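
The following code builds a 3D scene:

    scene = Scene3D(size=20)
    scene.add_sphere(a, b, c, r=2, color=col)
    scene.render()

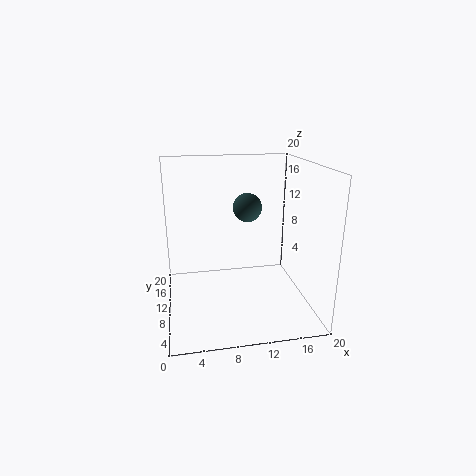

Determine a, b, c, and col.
a = 11.5, b = 11, c = 14, col = 'darkslategray'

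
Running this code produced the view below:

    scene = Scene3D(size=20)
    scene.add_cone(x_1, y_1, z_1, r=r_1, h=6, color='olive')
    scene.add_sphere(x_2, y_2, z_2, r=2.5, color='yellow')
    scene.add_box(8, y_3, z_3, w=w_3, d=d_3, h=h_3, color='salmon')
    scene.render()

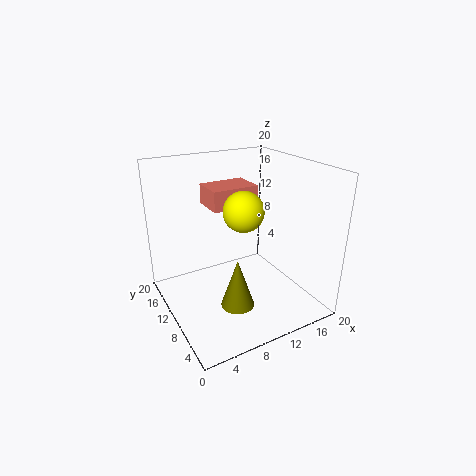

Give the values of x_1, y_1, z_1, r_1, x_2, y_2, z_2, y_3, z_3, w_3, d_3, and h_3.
x_1 = 6, y_1 = 3, z_1 = 5, r_1 = 2, x_2 = 8.5, y_2 = 6, z_2 = 15.5, y_3 = 13, z_3 = 13, w_3 = 7, d_3 = 5, h_3 = 3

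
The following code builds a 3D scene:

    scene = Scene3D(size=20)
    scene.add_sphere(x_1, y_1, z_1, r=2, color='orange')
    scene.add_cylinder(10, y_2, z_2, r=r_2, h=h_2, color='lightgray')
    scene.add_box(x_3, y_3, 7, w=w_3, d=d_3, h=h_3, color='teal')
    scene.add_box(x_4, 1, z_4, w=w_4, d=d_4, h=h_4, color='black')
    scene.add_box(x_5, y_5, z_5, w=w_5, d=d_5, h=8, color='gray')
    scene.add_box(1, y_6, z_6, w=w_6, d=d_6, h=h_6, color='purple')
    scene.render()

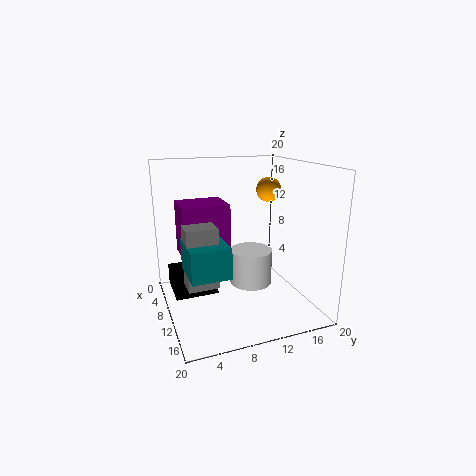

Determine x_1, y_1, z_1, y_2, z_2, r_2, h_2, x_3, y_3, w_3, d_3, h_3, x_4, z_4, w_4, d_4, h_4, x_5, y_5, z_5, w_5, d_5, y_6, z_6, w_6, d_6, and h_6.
x_1 = 3; y_1 = 18; z_1 = 15; y_2 = 12; z_2 = 3; r_2 = 3; h_2 = 5; x_3 = 10; y_3 = 2; w_3 = 6; d_3 = 5; h_3 = 4; x_4 = 4; z_4 = 2; w_4 = 6; d_4 = 6; h_4 = 3; x_5 = 11; y_5 = 2; z_5 = 5; w_5 = 3; d_5 = 4; y_6 = 3; z_6 = 6; w_6 = 6; d_6 = 7; h_6 = 8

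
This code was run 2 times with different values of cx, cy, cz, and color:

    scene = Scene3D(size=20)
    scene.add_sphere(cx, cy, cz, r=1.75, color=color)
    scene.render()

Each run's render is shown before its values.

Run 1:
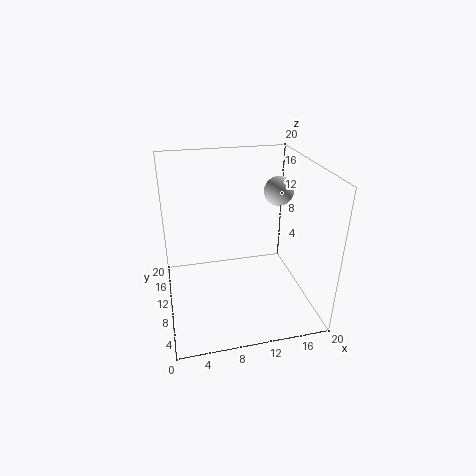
cx = 14
cy = 6
cz = 18
color = 'lightgray'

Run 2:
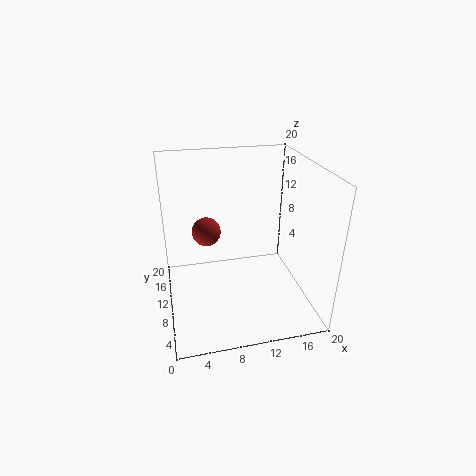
cx = 5.25
cy = 6.75
cz = 13.25
color = 'brown'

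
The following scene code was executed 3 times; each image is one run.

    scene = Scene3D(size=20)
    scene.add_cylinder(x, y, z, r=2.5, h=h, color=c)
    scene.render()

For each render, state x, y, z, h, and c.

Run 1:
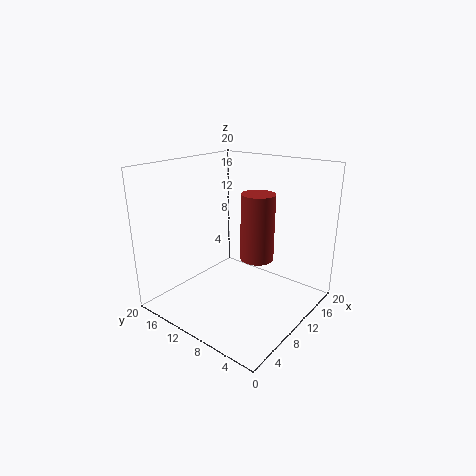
x = 14; y = 9.5; z = 5.5; h = 10; c = 'brown'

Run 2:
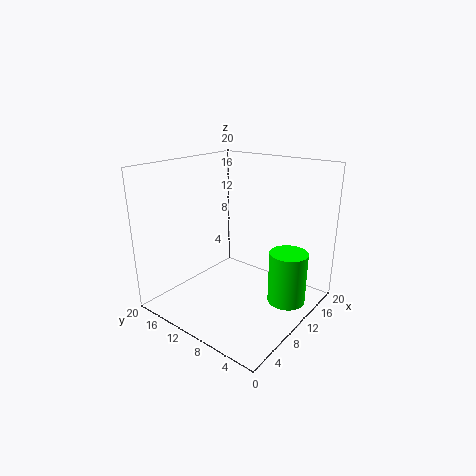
x = 11; y = 2.5; z = 2.5; h = 7; c = 'lime'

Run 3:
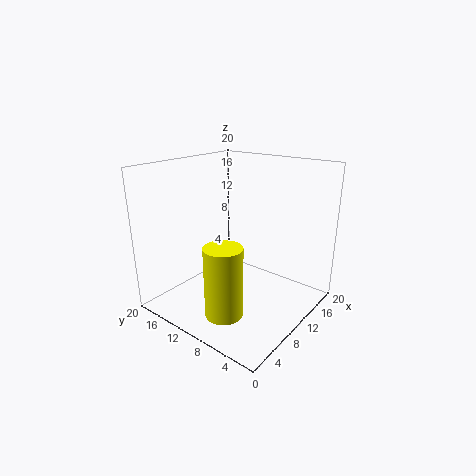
x = 4.5; y = 8; z = 1.5; h = 9.5; c = 'yellow'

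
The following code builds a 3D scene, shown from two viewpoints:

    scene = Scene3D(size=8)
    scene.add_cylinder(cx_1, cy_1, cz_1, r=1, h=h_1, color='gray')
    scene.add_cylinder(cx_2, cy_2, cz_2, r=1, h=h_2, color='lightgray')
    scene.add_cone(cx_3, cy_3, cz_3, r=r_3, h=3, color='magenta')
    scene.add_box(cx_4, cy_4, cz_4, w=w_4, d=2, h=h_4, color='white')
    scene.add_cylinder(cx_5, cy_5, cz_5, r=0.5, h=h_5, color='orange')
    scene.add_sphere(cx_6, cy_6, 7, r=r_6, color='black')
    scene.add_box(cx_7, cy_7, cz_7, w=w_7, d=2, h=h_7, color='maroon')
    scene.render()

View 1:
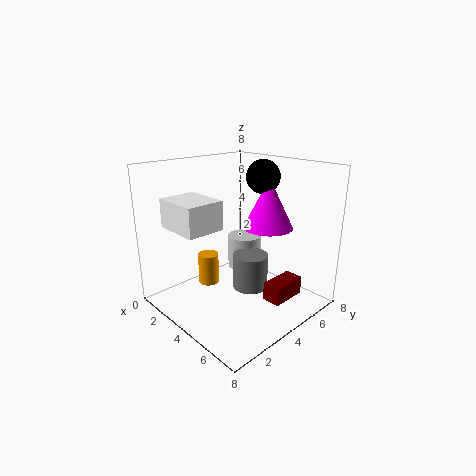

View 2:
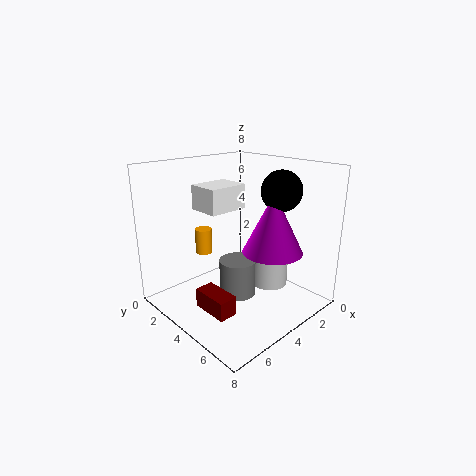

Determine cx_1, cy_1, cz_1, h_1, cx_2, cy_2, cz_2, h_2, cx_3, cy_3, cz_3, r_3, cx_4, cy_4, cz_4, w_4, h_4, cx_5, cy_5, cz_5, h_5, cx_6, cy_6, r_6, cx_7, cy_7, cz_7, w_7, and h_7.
cx_1 = 4.5; cy_1 = 4.5; cz_1 = 1; h_1 = 2; cx_2 = 3; cy_2 = 5.5; cz_2 = 1.5; h_2 = 2; cx_3 = 4; cy_3 = 6.5; cz_3 = 4; r_3 = 1.5; cx_4 = 2; cy_4 = 0.5; cz_4 = 5; w_4 = 2.5; h_4 = 1.5; cx_5 = 4.5; cy_5 = 1.5; cz_5 = 2.5; h_5 = 1.5; cx_6 = 3.5; cy_6 = 6.5; r_6 = 1; cx_7 = 6; cy_7 = 4; cz_7 = 1; w_7 = 1; h_7 = 1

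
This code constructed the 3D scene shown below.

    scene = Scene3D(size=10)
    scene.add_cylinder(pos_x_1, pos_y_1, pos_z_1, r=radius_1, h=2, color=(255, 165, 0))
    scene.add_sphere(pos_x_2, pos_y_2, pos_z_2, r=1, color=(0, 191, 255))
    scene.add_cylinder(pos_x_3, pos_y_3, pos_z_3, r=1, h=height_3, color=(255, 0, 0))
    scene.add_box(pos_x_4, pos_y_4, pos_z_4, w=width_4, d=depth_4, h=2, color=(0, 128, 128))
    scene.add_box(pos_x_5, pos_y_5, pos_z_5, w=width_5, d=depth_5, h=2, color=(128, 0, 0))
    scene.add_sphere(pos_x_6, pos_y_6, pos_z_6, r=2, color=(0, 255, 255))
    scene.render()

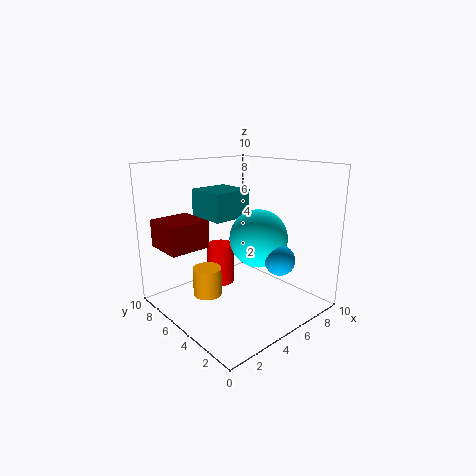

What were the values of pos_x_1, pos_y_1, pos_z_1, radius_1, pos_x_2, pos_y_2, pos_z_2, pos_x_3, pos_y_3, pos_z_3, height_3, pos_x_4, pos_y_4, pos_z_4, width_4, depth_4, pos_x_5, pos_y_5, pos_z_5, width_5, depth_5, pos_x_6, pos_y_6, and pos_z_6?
pos_x_1 = 3
pos_y_1 = 6
pos_z_1 = 1
radius_1 = 1
pos_x_2 = 6
pos_y_2 = 2
pos_z_2 = 4
pos_x_3 = 5
pos_y_3 = 7
pos_z_3 = 1
height_3 = 3
pos_x_4 = 4
pos_y_4 = 6
pos_z_4 = 6
width_4 = 3
depth_4 = 3
pos_x_5 = 1
pos_y_5 = 7
pos_z_5 = 4
width_5 = 3
depth_5 = 3
pos_x_6 = 6
pos_y_6 = 4
pos_z_6 = 5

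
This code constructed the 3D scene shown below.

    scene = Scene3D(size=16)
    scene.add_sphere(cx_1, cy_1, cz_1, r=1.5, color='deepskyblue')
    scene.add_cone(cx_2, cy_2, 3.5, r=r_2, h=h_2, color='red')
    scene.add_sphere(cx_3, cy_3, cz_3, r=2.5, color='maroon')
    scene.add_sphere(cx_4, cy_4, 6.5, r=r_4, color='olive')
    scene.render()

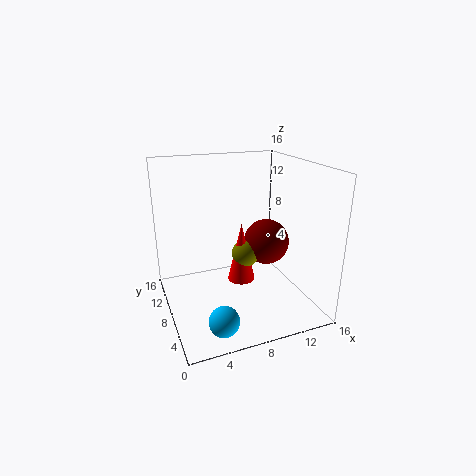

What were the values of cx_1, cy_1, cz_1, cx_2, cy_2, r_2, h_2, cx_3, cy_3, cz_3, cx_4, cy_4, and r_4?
cx_1 = 4
cy_1 = 1.5
cz_1 = 2.5
cx_2 = 8
cy_2 = 7
r_2 = 1.5
h_2 = 6.5
cx_3 = 11
cy_3 = 7
cz_3 = 7.5
cx_4 = 8.5
cy_4 = 7
r_4 = 1.5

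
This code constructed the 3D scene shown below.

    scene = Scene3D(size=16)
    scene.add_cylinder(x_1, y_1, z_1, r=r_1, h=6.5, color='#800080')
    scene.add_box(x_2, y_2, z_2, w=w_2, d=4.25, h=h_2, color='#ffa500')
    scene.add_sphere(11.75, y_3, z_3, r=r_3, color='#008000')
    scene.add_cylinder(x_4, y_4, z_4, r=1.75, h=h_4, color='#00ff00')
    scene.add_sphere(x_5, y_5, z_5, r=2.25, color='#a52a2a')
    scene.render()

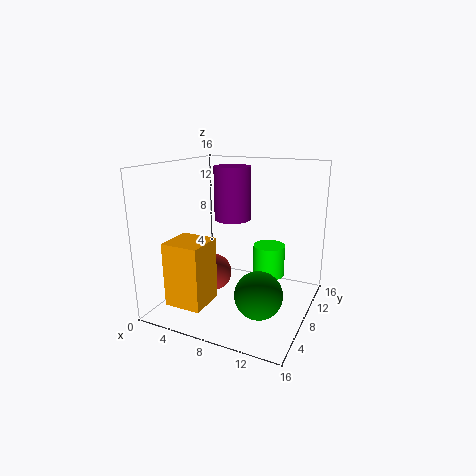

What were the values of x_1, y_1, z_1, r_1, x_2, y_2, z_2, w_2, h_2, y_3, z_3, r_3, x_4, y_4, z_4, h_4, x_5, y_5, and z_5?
x_1 = 5.25
y_1 = 12.25
z_1 = 8.75
r_1 = 2.25
x_2 = 1.5
y_2 = 2.75
z_2 = 0.75
w_2 = 4.25
h_2 = 7.25
y_3 = 5
z_3 = 3.25
r_3 = 2.5
x_4 = 11.25
y_4 = 9.25
z_4 = 3.75
h_4 = 3.5
x_5 = 4
y_5 = 9.25
z_5 = 2.5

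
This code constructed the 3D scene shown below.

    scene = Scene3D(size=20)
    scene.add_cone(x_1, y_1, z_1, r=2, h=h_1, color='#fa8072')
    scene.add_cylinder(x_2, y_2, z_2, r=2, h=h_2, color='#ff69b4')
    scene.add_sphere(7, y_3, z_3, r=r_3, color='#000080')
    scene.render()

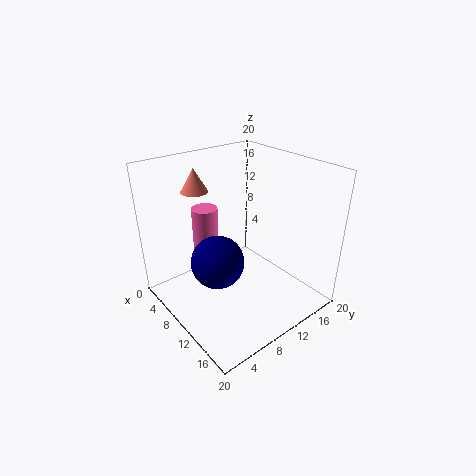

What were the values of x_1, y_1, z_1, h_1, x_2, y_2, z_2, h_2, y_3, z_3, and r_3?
x_1 = 2.5, y_1 = 8, z_1 = 15, h_1 = 3.5, x_2 = 2.5, y_2 = 9.5, z_2 = 5, h_2 = 7, y_3 = 8.5, z_3 = 5, r_3 = 4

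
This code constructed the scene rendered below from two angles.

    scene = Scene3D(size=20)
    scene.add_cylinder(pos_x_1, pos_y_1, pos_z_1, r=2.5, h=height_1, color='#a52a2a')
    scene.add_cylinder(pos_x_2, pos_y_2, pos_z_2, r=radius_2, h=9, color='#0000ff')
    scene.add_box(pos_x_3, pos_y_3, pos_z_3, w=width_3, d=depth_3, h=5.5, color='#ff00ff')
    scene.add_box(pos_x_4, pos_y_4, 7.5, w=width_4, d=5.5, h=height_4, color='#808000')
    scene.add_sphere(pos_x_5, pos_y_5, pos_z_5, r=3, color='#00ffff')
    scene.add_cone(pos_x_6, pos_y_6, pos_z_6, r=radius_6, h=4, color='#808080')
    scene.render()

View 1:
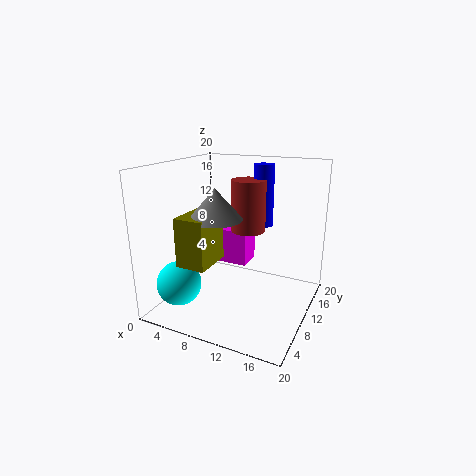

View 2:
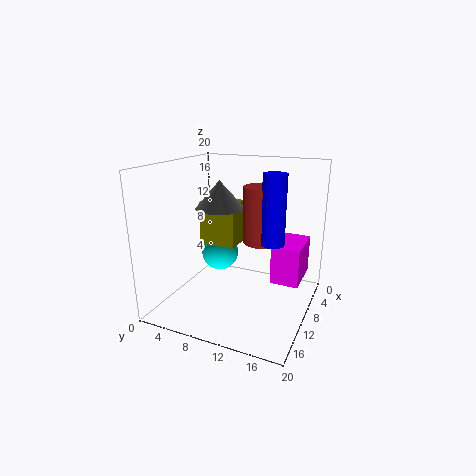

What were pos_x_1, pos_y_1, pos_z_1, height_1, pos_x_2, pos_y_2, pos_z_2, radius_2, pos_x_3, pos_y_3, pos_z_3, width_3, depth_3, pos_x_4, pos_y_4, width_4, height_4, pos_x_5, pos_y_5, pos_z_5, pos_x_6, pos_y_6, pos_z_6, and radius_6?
pos_x_1 = 10; pos_y_1 = 13.5; pos_z_1 = 10; height_1 = 7.5; pos_x_2 = 11.5; pos_y_2 = 15.5; pos_z_2 = 10.5; radius_2 = 1.5; pos_x_3 = 2.5; pos_y_3 = 14.5; pos_z_3 = 3.5; width_3 = 6.5; depth_3 = 4; pos_x_4 = 4.5; pos_y_4 = 3; width_4 = 4; height_4 = 6.5; pos_x_5 = 4; pos_y_5 = 4; pos_z_5 = 4.5; pos_x_6 = 8.5; pos_y_6 = 6.5; pos_z_6 = 13.5; radius_6 = 3.5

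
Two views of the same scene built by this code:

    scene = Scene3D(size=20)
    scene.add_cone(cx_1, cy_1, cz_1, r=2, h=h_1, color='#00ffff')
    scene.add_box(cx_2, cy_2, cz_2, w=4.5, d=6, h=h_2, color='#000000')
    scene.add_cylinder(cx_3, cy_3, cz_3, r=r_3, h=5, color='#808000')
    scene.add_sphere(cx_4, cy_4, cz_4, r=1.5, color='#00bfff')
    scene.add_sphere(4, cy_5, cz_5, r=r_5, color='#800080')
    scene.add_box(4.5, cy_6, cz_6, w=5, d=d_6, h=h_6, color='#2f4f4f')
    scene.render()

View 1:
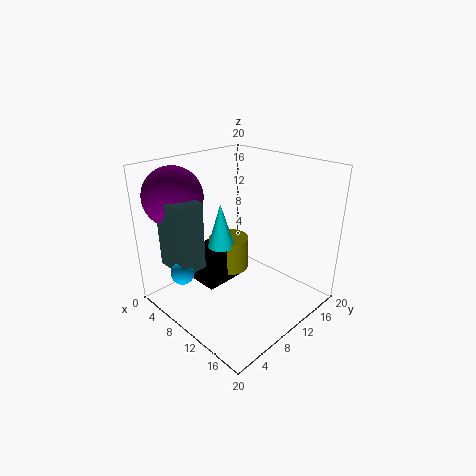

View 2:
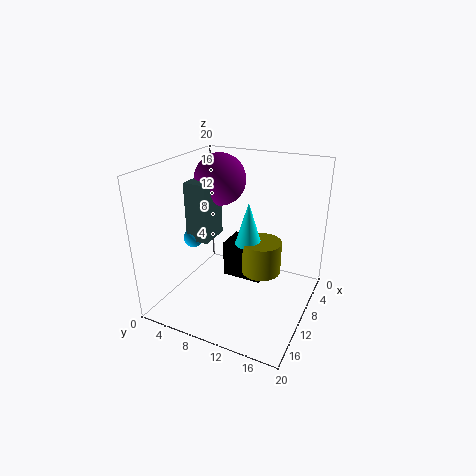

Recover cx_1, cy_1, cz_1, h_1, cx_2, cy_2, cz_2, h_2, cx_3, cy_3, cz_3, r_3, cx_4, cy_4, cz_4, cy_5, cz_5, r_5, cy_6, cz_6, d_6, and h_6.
cx_1 = 6.5, cy_1 = 10, cz_1 = 7.5, h_1 = 6.5, cx_2 = 3.5, cy_2 = 6.5, cz_2 = 2, h_2 = 5.5, cx_3 = 6, cy_3 = 12, cz_3 = 3, r_3 = 3, cx_4 = 8.5, cy_4 = 1.5, cz_4 = 7.5, cy_5 = 4, cz_5 = 16, r_5 = 4, cy_6 = 1, cz_6 = 7.5, d_6 = 3.5, h_6 = 9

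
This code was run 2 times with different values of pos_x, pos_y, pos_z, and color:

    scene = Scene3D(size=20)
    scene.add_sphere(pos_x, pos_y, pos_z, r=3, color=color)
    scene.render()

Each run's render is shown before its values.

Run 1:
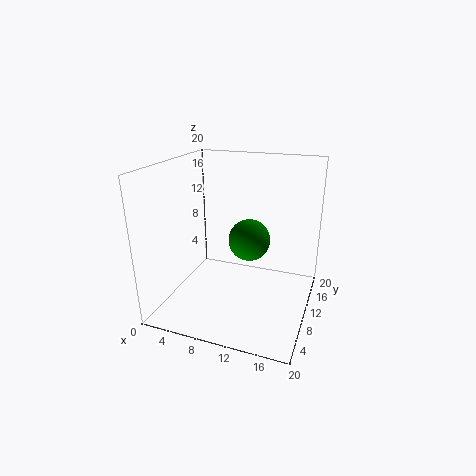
pos_x = 11; pos_y = 12; pos_z = 9; color = 'green'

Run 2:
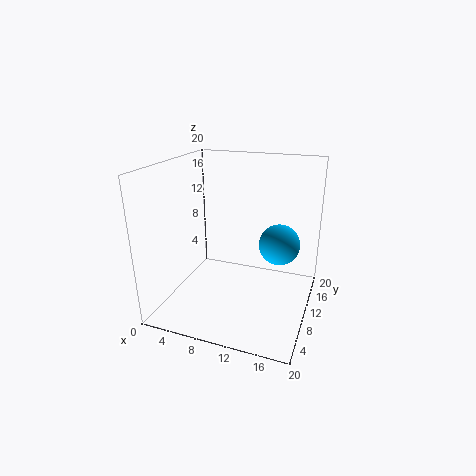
pos_x = 15; pos_y = 14; pos_z = 8; color = 'deepskyblue'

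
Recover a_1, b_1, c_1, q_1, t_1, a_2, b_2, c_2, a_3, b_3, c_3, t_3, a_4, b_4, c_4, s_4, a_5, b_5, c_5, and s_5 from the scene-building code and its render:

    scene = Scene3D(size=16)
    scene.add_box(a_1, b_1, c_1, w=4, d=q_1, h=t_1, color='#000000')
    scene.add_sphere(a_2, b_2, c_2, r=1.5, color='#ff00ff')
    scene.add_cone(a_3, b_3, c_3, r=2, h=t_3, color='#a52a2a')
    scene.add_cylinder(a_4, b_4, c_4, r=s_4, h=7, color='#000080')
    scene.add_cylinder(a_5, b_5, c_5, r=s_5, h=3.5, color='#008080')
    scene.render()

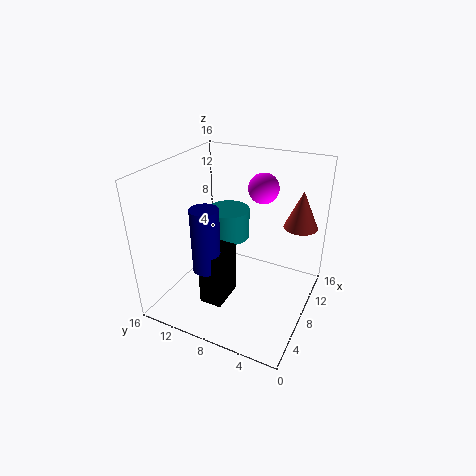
a_1 = 3.5; b_1 = 8; c_1 = 1.5; q_1 = 2.5; t_1 = 6; a_2 = 7.5; b_2 = 5; c_2 = 14.5; a_3 = 13.5; b_3 = 2.5; c_3 = 8; t_3 = 4.5; a_4 = 4.5; b_4 = 10; c_4 = 5.5; s_4 = 1.5; a_5 = 10.5; b_5 = 10.5; c_5 = 6.5; s_5 = 2.5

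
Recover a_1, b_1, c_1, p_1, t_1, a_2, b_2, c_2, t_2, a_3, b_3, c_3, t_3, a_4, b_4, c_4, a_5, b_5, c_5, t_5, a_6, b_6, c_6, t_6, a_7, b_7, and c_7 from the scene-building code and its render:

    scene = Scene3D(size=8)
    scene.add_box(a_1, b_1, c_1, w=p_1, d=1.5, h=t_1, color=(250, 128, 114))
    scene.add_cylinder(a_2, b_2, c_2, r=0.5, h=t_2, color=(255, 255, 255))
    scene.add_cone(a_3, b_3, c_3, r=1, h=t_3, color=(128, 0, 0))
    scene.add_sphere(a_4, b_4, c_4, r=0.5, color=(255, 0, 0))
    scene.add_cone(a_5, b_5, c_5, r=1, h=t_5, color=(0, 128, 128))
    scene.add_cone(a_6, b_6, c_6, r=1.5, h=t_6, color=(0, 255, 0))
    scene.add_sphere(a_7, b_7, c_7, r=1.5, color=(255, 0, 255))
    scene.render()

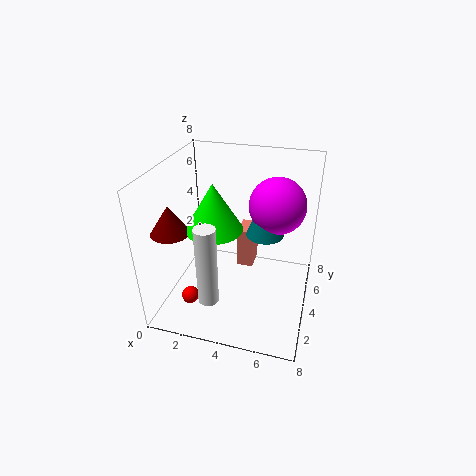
a_1 = 3.5; b_1 = 5.5; c_1 = 1; p_1 = 1; t_1 = 2.5; a_2 = 3.5; b_2 = 0.5; c_2 = 2.5; t_2 = 4; a_3 = 1; b_3 = 2; c_3 = 5; t_3 = 1.5; a_4 = 1.5; b_4 = 2.5; c_4 = 0.5; a_5 = 5.5; b_5 = 4; c_5 = 4.5; t_5 = 2.5; a_6 = 3; b_6 = 3; c_6 = 5; t_6 = 2.5; a_7 = 6; b_7 = 4.5; c_7 = 6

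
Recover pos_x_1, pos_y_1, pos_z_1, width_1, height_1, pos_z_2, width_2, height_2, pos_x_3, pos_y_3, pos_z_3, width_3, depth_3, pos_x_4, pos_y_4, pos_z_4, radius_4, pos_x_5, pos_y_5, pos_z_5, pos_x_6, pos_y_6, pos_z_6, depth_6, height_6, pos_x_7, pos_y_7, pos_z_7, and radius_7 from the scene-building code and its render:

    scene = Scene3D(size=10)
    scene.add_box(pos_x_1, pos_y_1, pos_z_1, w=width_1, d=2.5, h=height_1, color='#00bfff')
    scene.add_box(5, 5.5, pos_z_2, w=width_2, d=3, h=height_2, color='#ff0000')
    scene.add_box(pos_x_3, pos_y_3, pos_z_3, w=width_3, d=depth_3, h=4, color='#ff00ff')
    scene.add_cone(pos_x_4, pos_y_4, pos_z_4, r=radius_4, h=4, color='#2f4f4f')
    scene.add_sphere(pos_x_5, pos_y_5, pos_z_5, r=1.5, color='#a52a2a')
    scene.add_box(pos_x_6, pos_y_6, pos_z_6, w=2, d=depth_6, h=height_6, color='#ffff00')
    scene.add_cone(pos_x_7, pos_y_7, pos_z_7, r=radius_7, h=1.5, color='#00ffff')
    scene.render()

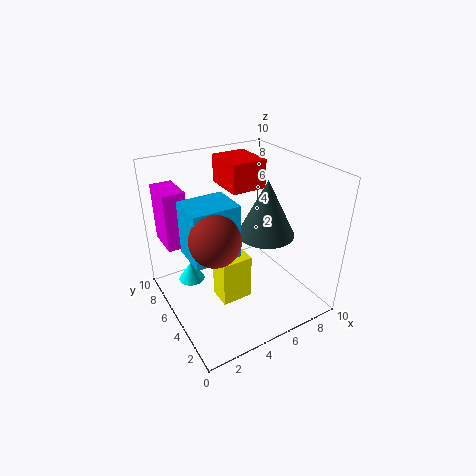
pos_x_1 = 1; pos_y_1 = 3; pos_z_1 = 5; width_1 = 3; height_1 = 3.5; pos_z_2 = 8; width_2 = 2.5; height_2 = 2; pos_x_3 = 0.5; pos_y_3 = 6.5; pos_z_3 = 4.5; width_3 = 1.5; depth_3 = 2.5; pos_x_4 = 7; pos_y_4 = 4.5; pos_z_4 = 5; radius_4 = 2; pos_x_5 = 2; pos_y_5 = 2.5; pos_z_5 = 7; pos_x_6 = 2.5; pos_y_6 = 2.5; pos_z_6 = 2; depth_6 = 1.5; height_6 = 3; pos_x_7 = 2.5; pos_y_7 = 8; pos_z_7 = 0.5; radius_7 = 1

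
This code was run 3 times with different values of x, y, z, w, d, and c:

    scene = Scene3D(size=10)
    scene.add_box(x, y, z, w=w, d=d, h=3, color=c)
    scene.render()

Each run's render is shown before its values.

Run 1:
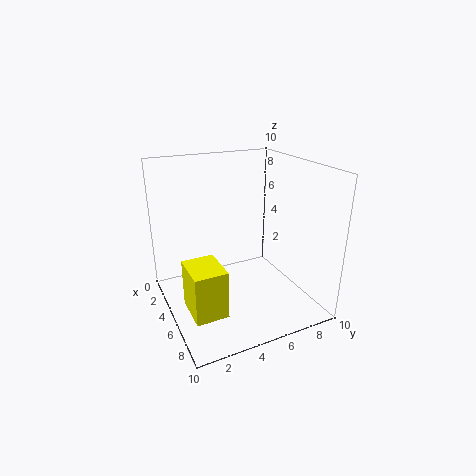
x = 6.5, y = 0.5, z = 2, w = 2.5, d = 2, c = 'yellow'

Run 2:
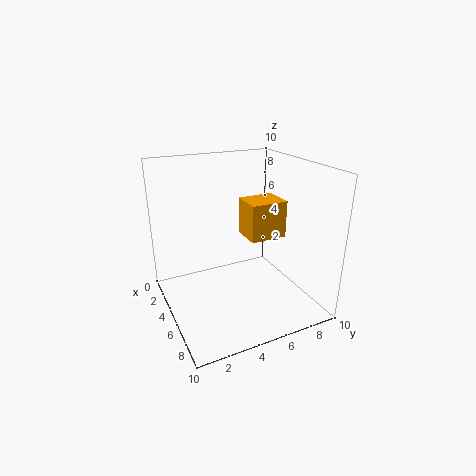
x = 1, y = 7, z = 3.5, w = 2.5, d = 3, c = 'orange'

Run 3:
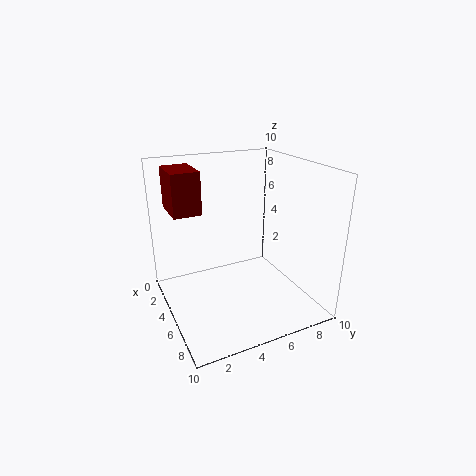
x = 0.5, y = 1, z = 6.5, w = 3, d = 2, c = 'maroon'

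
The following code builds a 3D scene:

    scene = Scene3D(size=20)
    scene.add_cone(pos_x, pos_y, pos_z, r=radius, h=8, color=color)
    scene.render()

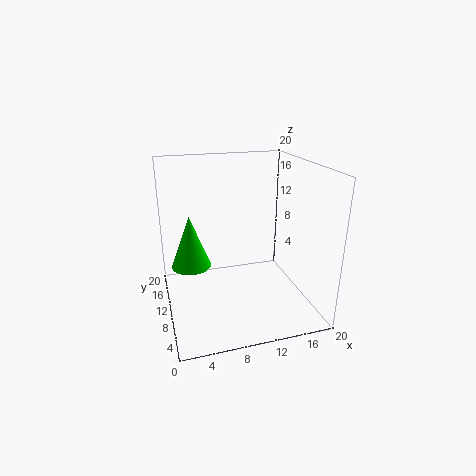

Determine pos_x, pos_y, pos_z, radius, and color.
pos_x = 4, pos_y = 15, pos_z = 4, radius = 3, color = 'lime'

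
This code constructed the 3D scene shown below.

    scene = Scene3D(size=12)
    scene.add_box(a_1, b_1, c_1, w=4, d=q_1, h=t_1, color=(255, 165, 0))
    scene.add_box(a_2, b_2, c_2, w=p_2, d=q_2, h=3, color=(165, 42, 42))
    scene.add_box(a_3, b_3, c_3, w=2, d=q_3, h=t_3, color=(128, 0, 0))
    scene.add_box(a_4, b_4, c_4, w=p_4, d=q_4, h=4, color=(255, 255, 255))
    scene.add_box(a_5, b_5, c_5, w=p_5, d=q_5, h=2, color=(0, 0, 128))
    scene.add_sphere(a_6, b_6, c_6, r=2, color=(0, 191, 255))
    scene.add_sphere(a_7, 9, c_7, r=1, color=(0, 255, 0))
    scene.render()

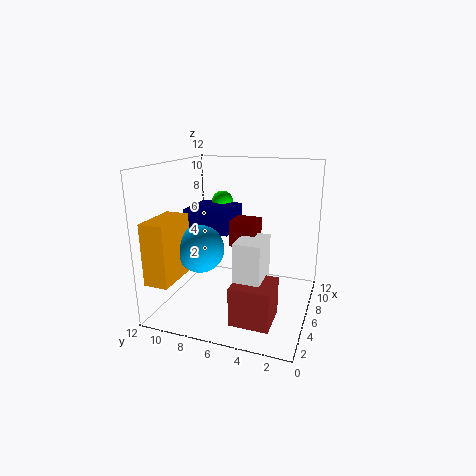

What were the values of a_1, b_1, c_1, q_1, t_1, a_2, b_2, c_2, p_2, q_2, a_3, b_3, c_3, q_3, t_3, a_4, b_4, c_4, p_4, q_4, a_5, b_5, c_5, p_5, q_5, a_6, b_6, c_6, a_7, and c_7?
a_1 = 1; b_1 = 10; c_1 = 3; q_1 = 2; t_1 = 5; a_2 = 1; b_2 = 2; c_2 = 1; p_2 = 3; q_2 = 3; a_3 = 4; b_3 = 4; c_3 = 6; q_3 = 2; t_3 = 2; a_4 = 2; b_4 = 3; c_4 = 3; p_4 = 3; q_4 = 2; a_5 = 6; b_5 = 7; c_5 = 6; p_5 = 4; q_5 = 4; a_6 = 5; b_6 = 9; c_6 = 5; a_7 = 10; c_7 = 8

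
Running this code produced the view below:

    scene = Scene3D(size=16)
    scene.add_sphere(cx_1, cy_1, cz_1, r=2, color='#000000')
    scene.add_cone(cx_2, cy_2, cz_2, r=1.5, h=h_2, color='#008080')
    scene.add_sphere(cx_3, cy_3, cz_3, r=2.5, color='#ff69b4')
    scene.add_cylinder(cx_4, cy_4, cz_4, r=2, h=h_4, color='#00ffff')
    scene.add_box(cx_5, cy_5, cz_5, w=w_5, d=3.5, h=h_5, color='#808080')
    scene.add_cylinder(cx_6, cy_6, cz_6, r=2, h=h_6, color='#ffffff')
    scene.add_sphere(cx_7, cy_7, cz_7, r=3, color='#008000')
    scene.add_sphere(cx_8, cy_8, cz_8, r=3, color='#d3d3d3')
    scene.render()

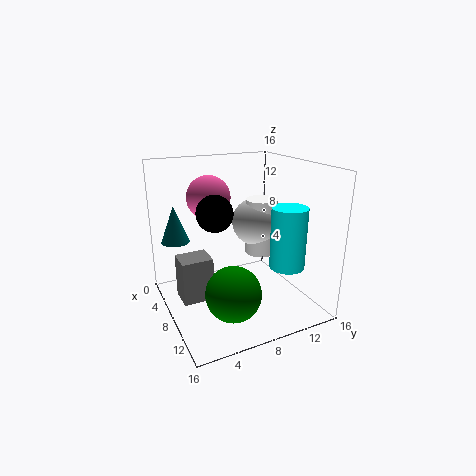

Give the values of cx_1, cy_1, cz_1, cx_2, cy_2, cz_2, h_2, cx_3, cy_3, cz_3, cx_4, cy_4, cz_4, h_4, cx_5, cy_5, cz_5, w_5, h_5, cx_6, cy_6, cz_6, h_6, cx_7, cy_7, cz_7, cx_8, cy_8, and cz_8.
cx_1 = 7.5, cy_1 = 5.5, cz_1 = 11, cx_2 = 6, cy_2 = 1.5, cz_2 = 8, h_2 = 4, cx_3 = 4.5, cy_3 = 6, cz_3 = 12, cx_4 = 10.5, cy_4 = 13, cz_4 = 4.5, h_4 = 7, cx_5 = 5, cy_5 = 1.5, cz_5 = 1, w_5 = 3, h_5 = 5, cx_6 = 4.5, cy_6 = 13, cz_6 = 4, h_6 = 7, cx_7 = 11, cy_7 = 6, cz_7 = 3, cx_8 = 4, cy_8 = 12.5, cz_8 = 8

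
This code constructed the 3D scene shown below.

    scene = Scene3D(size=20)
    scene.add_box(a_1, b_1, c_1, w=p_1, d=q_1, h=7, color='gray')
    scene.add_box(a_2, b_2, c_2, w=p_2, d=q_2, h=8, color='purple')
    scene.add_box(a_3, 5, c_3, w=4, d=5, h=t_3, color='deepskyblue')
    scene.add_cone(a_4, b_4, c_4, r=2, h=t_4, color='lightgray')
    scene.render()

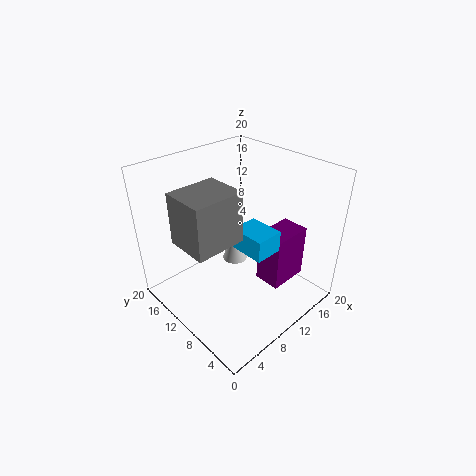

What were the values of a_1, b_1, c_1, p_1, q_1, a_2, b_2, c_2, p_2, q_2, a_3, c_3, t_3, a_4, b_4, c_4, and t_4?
a_1 = 2
b_1 = 8
c_1 = 11
p_1 = 7
q_1 = 6
a_2 = 13
b_2 = 5
c_2 = 2
p_2 = 6
q_2 = 4
a_3 = 9
c_3 = 9
t_3 = 3
a_4 = 14
b_4 = 15
c_4 = 2
t_4 = 6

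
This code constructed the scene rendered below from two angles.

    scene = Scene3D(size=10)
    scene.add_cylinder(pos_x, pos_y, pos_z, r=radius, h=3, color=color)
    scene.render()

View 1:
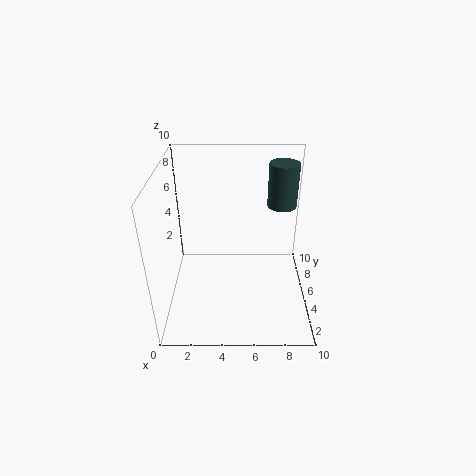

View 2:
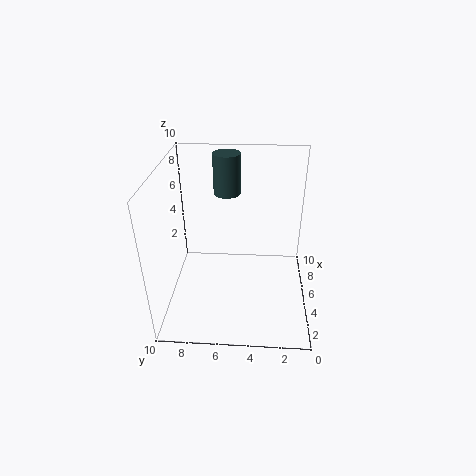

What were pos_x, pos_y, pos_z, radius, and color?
pos_x = 8, pos_y = 6, pos_z = 7, radius = 1, color = 'darkslategray'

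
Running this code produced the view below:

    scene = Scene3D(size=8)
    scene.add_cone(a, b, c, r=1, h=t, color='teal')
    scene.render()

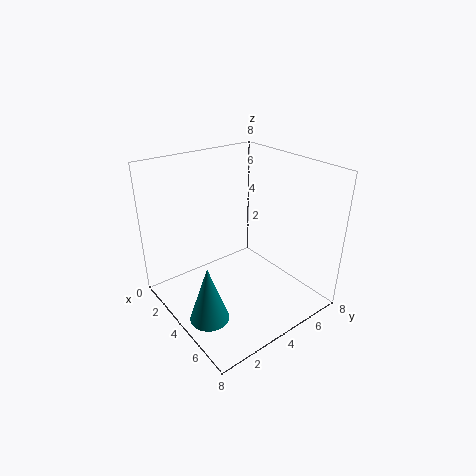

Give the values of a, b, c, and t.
a = 5.5, b = 1, c = 1, t = 3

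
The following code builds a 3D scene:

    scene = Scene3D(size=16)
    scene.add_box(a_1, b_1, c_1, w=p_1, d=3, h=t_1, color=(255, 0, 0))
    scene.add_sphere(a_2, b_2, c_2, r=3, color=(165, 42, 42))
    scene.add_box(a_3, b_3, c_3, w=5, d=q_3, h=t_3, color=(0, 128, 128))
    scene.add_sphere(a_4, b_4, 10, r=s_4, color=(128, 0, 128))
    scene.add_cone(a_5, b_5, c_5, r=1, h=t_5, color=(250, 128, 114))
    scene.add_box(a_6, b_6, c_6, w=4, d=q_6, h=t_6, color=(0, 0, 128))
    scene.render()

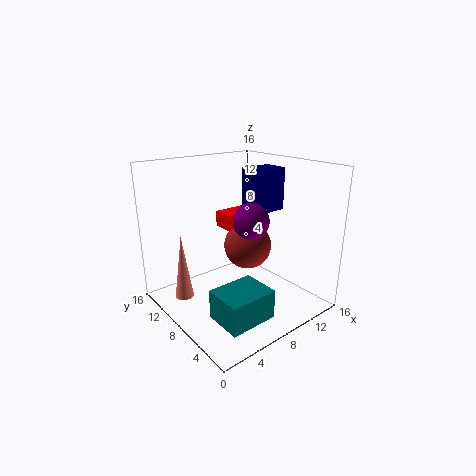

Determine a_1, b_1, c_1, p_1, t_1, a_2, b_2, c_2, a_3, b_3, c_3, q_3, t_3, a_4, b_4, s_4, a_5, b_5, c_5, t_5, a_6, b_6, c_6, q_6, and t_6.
a_1 = 10, b_1 = 12, c_1 = 7, p_1 = 5, t_1 = 2, a_2 = 12, b_2 = 11, c_2 = 5, a_3 = 2, b_3 = 1, c_3 = 2, q_3 = 4, t_3 = 3, a_4 = 9, b_4 = 7, s_4 = 2, a_5 = 2, b_5 = 10, c_5 = 2, t_5 = 7, a_6 = 11, b_6 = 8, c_6 = 10, q_6 = 3, t_6 = 5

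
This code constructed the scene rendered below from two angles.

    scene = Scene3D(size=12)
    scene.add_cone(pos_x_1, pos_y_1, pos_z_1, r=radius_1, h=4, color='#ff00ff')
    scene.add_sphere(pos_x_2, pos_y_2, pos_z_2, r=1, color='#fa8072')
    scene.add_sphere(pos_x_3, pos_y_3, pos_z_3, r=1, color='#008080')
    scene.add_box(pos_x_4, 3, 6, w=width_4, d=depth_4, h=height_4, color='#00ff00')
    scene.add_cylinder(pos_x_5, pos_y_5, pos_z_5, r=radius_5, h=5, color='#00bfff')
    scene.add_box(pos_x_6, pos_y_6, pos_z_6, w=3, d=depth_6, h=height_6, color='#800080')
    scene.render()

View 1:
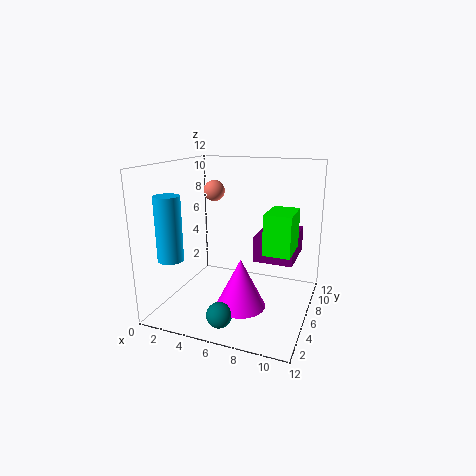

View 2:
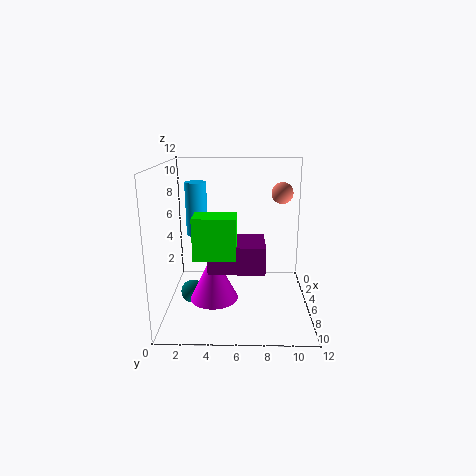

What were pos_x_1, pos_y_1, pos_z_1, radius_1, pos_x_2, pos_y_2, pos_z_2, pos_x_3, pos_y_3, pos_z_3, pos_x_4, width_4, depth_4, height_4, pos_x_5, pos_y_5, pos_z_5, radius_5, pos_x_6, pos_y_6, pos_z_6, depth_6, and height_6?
pos_x_1 = 7; pos_y_1 = 4; pos_z_1 = 1; radius_1 = 2; pos_x_2 = 2; pos_y_2 = 10; pos_z_2 = 9; pos_x_3 = 6; pos_y_3 = 2; pos_z_3 = 1; pos_x_4 = 9; width_4 = 2; depth_4 = 3; height_4 = 3; pos_x_5 = 2; pos_y_5 = 2; pos_z_5 = 5; radius_5 = 1; pos_x_6 = 8; pos_y_6 = 4; pos_z_6 = 5; depth_6 = 4; height_6 = 2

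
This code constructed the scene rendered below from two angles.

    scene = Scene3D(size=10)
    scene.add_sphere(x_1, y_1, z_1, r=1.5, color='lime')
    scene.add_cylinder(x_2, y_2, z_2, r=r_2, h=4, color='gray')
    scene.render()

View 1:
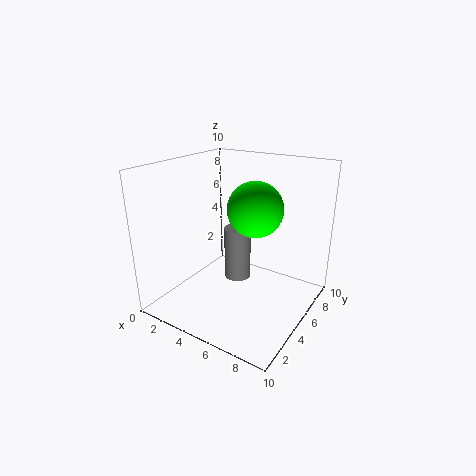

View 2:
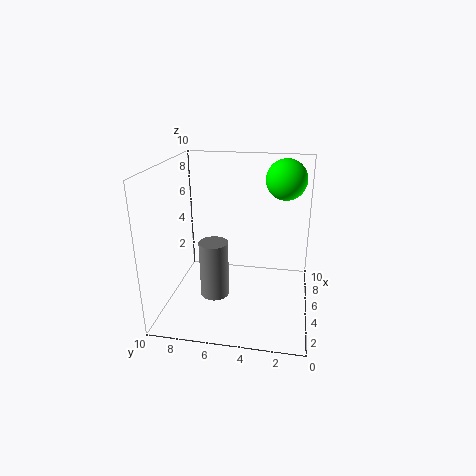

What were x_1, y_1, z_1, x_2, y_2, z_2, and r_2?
x_1 = 8; y_1 = 2; z_1 = 8.5; x_2 = 4; y_2 = 6.5; z_2 = 1; r_2 = 1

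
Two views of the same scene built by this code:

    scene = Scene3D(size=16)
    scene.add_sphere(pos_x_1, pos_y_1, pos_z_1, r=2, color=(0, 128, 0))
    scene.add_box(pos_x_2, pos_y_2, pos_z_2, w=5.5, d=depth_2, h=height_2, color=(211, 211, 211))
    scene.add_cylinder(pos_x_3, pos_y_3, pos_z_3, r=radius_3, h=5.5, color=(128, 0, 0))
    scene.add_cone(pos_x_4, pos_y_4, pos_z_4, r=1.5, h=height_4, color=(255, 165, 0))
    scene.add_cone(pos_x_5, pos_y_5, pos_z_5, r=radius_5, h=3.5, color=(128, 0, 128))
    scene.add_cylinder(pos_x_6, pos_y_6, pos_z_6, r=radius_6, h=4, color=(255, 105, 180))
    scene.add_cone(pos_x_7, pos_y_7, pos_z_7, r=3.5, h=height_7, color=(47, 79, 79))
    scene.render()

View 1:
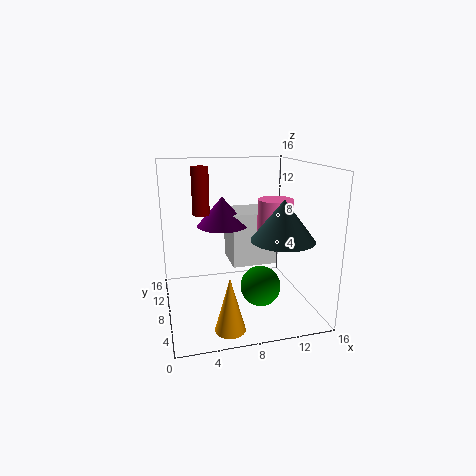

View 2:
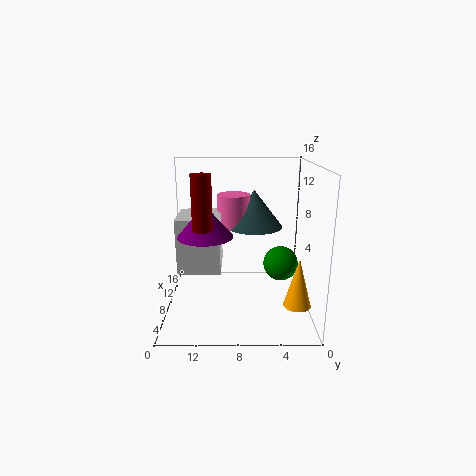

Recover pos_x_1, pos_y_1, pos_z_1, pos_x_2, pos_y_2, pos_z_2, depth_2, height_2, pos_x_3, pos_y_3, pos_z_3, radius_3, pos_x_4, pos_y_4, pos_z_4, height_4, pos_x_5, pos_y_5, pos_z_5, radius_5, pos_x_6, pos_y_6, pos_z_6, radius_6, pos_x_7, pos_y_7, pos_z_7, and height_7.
pos_x_1 = 9; pos_y_1 = 3; pos_z_1 = 4.5; pos_x_2 = 8; pos_y_2 = 10; pos_z_2 = 3.5; depth_2 = 5; height_2 = 6.5; pos_x_3 = 4.5; pos_y_3 = 11.5; pos_z_3 = 10; radius_3 = 1; pos_x_4 = 5.5; pos_y_4 = 1.5; pos_z_4 = 1; height_4 = 5.5; pos_x_5 = 7; pos_y_5 = 11.5; pos_z_5 = 8.5; radius_5 = 3; pos_x_6 = 12.5; pos_y_6 = 8.5; pos_z_6 = 8; radius_6 = 2; pos_x_7 = 12.5; pos_y_7 = 6; pos_z_7 = 8; height_7 = 4.5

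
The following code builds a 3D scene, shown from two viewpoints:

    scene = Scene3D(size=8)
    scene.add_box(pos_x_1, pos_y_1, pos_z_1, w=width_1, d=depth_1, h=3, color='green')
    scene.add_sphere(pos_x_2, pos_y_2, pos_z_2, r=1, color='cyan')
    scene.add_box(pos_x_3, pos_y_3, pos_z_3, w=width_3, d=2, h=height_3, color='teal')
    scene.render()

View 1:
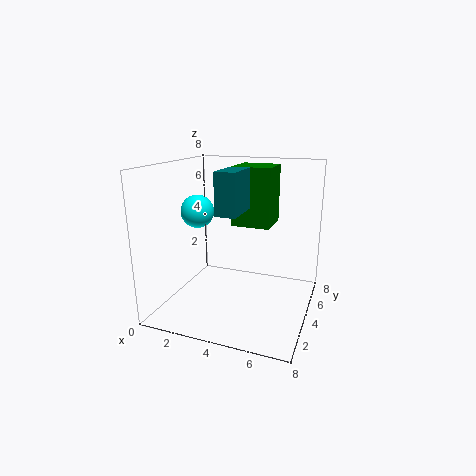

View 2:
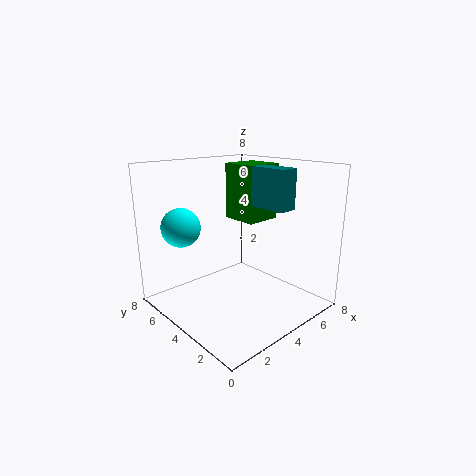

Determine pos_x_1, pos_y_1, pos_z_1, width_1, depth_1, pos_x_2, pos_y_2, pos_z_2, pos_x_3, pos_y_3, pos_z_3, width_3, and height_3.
pos_x_1 = 4, pos_y_1 = 3, pos_z_1 = 5, width_1 = 2, depth_1 = 2, pos_x_2 = 1, pos_y_2 = 5, pos_z_2 = 5, pos_x_3 = 4, pos_y_3 = 1, pos_z_3 = 6, width_3 = 1, height_3 = 2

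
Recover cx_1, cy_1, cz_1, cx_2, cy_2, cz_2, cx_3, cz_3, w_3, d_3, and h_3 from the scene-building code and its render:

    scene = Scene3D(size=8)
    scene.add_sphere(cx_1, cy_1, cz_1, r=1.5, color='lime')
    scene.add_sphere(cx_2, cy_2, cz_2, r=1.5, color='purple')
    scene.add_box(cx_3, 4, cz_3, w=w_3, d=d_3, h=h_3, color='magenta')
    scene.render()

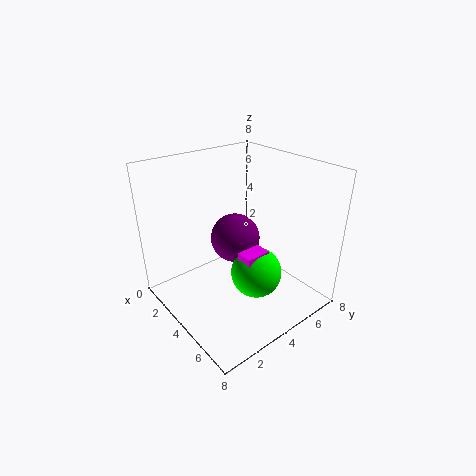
cx_1 = 4.5; cy_1 = 5; cz_1 = 1.5; cx_2 = 2.5; cy_2 = 5; cz_2 = 3; cx_3 = 4; cz_3 = 1.5; w_3 = 1; d_3 = 1.5; h_3 = 1.5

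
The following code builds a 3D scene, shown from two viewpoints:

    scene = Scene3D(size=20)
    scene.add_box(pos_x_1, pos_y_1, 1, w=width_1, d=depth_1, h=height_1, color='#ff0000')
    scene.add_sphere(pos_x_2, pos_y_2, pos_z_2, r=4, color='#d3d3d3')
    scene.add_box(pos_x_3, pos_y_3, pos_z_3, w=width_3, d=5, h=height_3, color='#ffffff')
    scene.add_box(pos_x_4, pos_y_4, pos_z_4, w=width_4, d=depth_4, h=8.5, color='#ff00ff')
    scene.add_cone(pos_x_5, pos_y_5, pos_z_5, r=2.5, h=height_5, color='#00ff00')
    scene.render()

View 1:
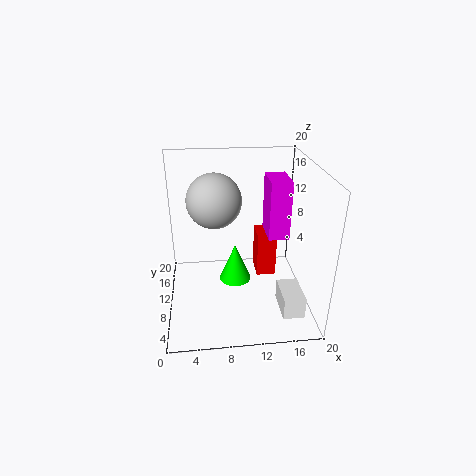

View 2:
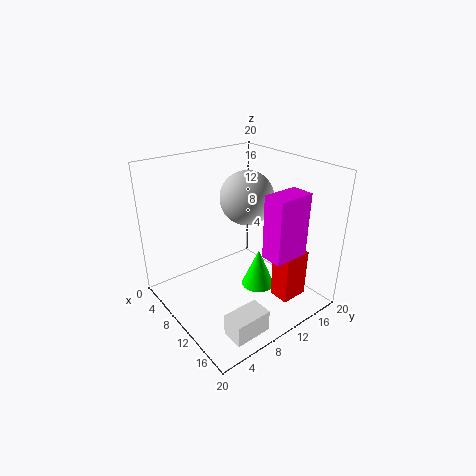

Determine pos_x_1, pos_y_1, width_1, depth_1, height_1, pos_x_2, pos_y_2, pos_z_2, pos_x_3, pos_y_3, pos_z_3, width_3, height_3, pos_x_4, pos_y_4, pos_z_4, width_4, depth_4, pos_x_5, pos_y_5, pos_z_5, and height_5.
pos_x_1 = 13.5; pos_y_1 = 13.5; width_1 = 3; depth_1 = 4; height_1 = 7; pos_x_2 = 7; pos_y_2 = 14; pos_z_2 = 14; pos_x_3 = 15.5; pos_y_3 = 3.5; pos_z_3 = 0.5; width_3 = 3; height_3 = 3; pos_x_4 = 14.5; pos_y_4 = 10.5; pos_z_4 = 9; width_4 = 3; depth_4 = 5; pos_x_5 = 10; pos_y_5 = 14; pos_z_5 = 0.5; height_5 = 6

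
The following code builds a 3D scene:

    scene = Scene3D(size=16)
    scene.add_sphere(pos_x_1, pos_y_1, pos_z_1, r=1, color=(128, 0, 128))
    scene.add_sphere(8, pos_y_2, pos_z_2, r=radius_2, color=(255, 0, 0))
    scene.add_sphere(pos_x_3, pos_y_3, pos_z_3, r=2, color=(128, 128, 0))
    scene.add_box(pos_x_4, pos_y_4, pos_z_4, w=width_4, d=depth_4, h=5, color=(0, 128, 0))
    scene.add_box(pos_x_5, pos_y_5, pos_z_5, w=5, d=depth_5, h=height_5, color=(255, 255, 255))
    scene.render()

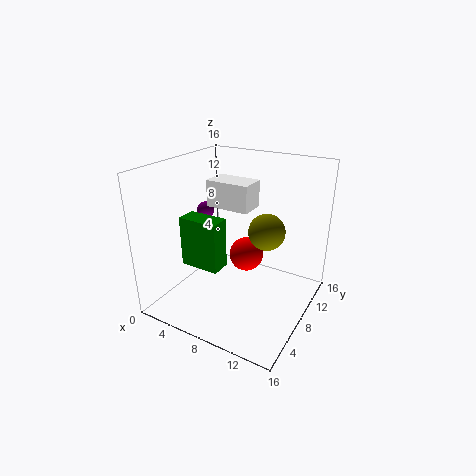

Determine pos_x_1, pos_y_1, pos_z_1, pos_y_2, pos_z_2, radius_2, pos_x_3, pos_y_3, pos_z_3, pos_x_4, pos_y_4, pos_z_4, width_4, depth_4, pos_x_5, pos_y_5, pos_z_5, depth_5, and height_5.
pos_x_1 = 3; pos_y_1 = 9; pos_z_1 = 10; pos_y_2 = 10; pos_z_2 = 5; radius_2 = 2; pos_x_3 = 11; pos_y_3 = 9; pos_z_3 = 9; pos_x_4 = 5; pos_y_4 = 2; pos_z_4 = 7; width_4 = 4; depth_4 = 2; pos_x_5 = 4; pos_y_5 = 8; pos_z_5 = 11; depth_5 = 3; height_5 = 3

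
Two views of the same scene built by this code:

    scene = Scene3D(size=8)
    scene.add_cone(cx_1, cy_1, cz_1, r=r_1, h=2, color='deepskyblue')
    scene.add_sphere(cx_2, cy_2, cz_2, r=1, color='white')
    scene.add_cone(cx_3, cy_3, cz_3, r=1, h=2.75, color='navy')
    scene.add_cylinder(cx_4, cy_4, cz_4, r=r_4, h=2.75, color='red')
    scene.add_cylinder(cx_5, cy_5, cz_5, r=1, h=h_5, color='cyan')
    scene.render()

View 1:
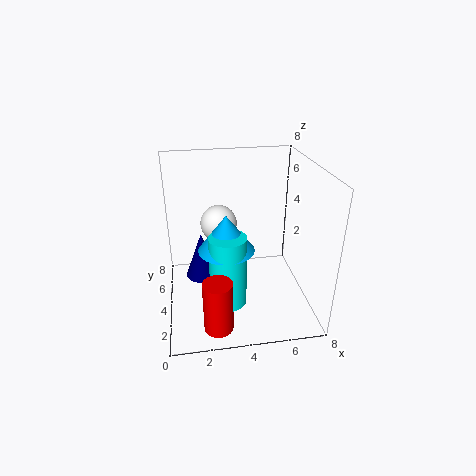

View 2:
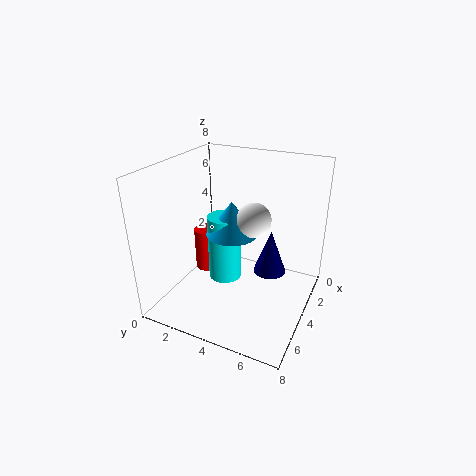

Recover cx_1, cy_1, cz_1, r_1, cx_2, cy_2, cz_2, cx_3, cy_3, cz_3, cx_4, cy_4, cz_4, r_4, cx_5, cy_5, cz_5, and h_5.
cx_1 = 3.25, cy_1 = 3.25, cz_1 = 3.75, r_1 = 1.5, cx_2 = 3, cy_2 = 4.5, cz_2 = 4.75, cx_3 = 2, cy_3 = 5.25, cz_3 = 1, cx_4 = 2.5, cy_4 = 1, cz_4 = 0.5, r_4 = 0.75, cx_5 = 3.25, cy_5 = 2.75, cz_5 = 0.75, h_5 = 4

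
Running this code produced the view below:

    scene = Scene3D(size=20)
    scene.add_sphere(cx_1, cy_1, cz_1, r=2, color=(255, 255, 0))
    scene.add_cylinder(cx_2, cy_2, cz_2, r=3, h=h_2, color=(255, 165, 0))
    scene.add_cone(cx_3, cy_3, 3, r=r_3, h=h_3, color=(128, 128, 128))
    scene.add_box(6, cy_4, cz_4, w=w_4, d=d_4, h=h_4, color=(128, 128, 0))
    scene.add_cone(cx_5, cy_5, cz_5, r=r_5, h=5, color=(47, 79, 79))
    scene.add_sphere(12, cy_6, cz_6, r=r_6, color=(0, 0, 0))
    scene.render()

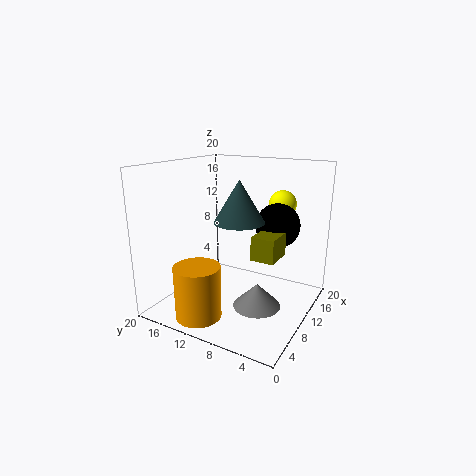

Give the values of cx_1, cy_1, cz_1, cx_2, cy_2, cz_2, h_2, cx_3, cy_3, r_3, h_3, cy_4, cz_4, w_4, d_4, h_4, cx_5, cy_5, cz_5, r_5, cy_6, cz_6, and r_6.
cx_1 = 16; cy_1 = 6; cz_1 = 14; cx_2 = 3; cy_2 = 12; cz_2 = 1; h_2 = 7; cx_3 = 6; cy_3 = 5; r_3 = 3; h_3 = 3; cy_4 = 3; cz_4 = 9; w_4 = 4; d_4 = 3; h_4 = 3; cx_5 = 5; cy_5 = 7; cz_5 = 14; r_5 = 3; cy_6 = 5; cz_6 = 12; r_6 = 3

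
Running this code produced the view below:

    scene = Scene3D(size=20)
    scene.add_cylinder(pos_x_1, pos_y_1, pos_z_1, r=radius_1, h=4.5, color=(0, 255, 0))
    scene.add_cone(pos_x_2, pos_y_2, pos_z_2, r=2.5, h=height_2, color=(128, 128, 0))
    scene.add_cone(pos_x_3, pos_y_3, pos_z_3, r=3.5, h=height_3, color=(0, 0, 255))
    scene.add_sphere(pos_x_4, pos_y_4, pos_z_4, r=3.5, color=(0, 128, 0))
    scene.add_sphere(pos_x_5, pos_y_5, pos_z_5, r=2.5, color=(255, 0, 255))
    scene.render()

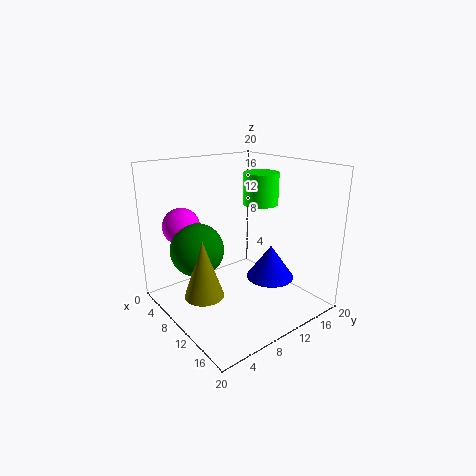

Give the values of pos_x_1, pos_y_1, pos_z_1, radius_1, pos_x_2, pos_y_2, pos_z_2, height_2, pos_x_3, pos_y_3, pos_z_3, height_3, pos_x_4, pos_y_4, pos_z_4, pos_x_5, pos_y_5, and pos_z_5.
pos_x_1 = 9.5
pos_y_1 = 14.5
pos_z_1 = 14
radius_1 = 2.5
pos_x_2 = 12
pos_y_2 = 3
pos_z_2 = 4.5
height_2 = 7.5
pos_x_3 = 11.5
pos_y_3 = 15
pos_z_3 = 3
height_3 = 5
pos_x_4 = 9
pos_y_4 = 4
pos_z_4 = 9.5
pos_x_5 = 6
pos_y_5 = 3.5
pos_z_5 = 12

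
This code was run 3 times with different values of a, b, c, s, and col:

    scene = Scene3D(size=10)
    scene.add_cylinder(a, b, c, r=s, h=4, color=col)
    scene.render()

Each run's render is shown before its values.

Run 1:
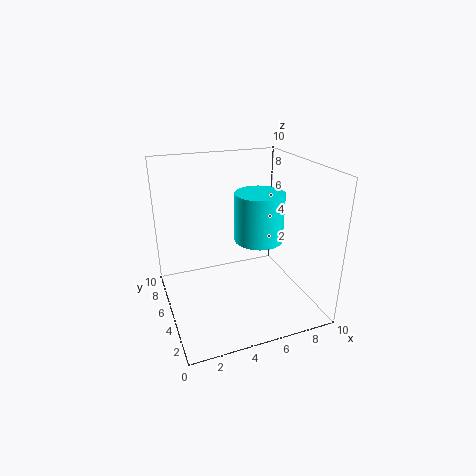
a = 8
b = 8
c = 3
s = 2
col = 'cyan'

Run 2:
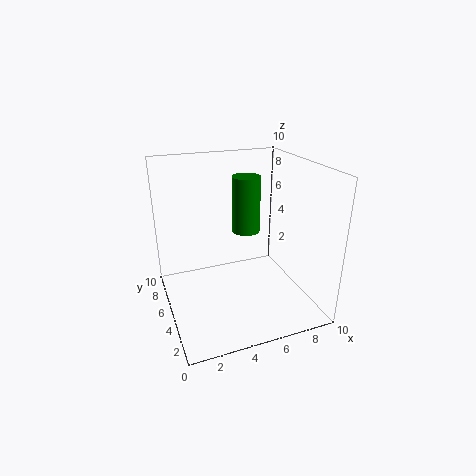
a = 6
b = 6
c = 5
s = 1
col = 'green'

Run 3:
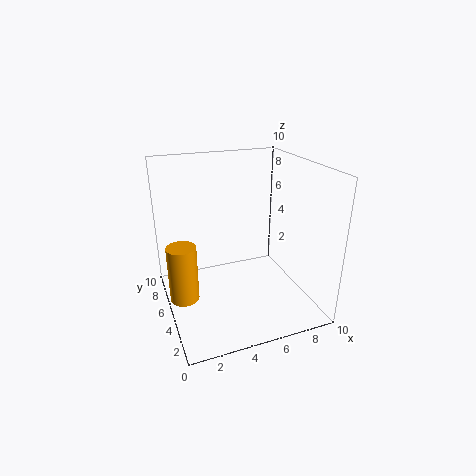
a = 1
b = 5
c = 1
s = 1
col = 'orange'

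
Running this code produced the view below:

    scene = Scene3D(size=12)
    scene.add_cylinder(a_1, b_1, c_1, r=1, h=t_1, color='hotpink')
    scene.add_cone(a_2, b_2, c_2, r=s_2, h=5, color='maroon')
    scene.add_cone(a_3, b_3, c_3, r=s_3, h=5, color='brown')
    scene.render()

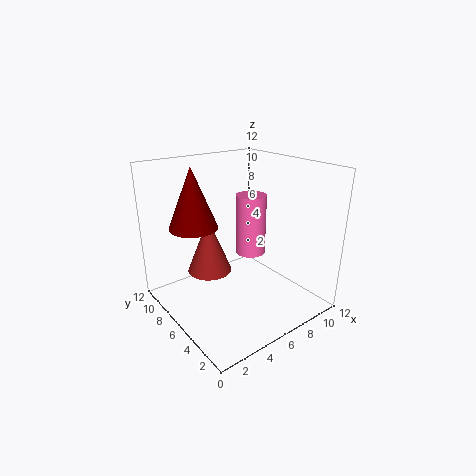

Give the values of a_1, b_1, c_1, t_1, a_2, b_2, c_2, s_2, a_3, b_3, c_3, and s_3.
a_1 = 4
b_1 = 2
c_1 = 7
t_1 = 4
a_2 = 3
b_2 = 8
c_2 = 7
s_2 = 2
a_3 = 5
b_3 = 9
c_3 = 2
s_3 = 2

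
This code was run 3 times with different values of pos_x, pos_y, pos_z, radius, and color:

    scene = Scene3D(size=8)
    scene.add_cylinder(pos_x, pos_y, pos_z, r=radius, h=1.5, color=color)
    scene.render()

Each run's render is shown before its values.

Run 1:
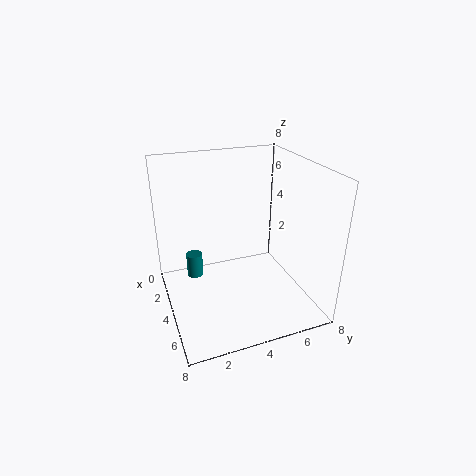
pos_x = 1.5
pos_y = 2
pos_z = 0.5
radius = 0.5
color = 'teal'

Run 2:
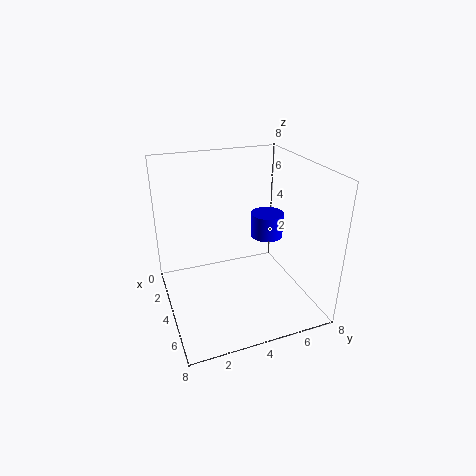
pos_x = 2.5
pos_y = 6.5
pos_z = 3
radius = 1
color = 'blue'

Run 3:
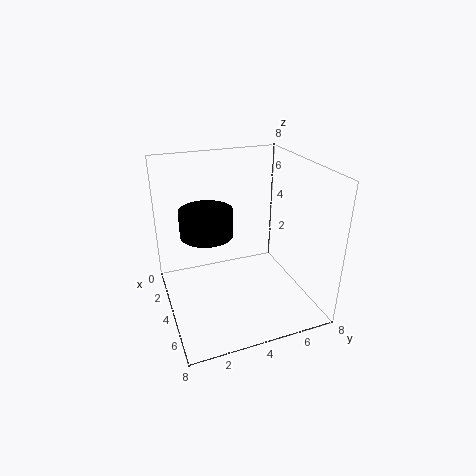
pos_x = 3
pos_y = 2.5
pos_z = 4
radius = 1.5
color = 'black'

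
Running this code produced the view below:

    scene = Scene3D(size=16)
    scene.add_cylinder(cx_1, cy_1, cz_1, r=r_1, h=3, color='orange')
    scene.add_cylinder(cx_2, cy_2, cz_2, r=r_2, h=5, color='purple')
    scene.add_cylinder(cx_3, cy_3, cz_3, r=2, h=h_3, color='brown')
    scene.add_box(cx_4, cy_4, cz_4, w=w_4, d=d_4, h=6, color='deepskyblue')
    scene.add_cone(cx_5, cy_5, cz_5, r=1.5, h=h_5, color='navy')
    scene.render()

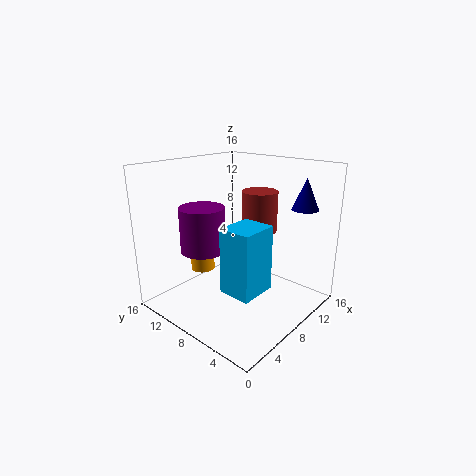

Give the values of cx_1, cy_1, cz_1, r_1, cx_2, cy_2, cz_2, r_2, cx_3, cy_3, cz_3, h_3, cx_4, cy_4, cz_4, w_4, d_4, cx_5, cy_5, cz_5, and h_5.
cx_1 = 8.5, cy_1 = 14.5, cz_1 = 2, r_1 = 1.5, cx_2 = 5.5, cy_2 = 11, cz_2 = 6.5, r_2 = 2.5, cx_3 = 10.5, cy_3 = 7, cz_3 = 8.5, h_3 = 4.5, cx_4 = 1, cy_4 = 1, cz_4 = 6, w_4 = 3.5, d_4 = 3, cx_5 = 13.5, cy_5 = 3, cz_5 = 11, h_5 = 3.5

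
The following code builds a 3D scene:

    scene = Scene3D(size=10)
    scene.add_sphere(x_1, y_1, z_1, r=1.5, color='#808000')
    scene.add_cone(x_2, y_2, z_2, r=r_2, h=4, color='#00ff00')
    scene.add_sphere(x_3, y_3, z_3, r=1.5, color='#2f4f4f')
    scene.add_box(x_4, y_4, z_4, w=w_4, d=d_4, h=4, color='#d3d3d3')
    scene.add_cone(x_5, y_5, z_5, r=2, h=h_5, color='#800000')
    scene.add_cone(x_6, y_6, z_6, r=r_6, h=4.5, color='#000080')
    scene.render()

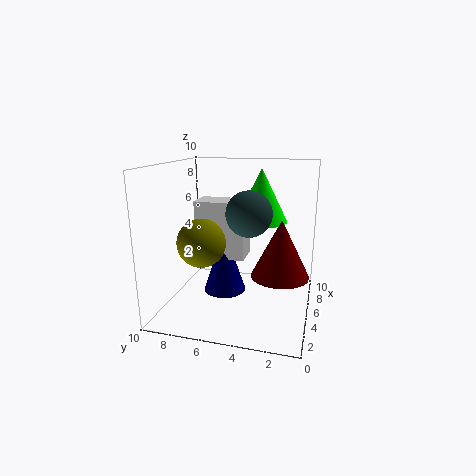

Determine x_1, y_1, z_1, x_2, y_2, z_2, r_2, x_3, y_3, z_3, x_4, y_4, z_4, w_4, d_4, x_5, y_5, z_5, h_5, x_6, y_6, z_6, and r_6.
x_1 = 2
y_1 = 6.5
z_1 = 5.5
x_2 = 8
y_2 = 4
z_2 = 5.5
r_2 = 2
x_3 = 4
y_3 = 4
z_3 = 7
x_4 = 4.5
y_4 = 4.5
z_4 = 3.5
w_4 = 2
d_4 = 3.5
x_5 = 5
y_5 = 2
z_5 = 2.5
h_5 = 4
x_6 = 5
y_6 = 6
z_6 = 1
r_6 = 1.5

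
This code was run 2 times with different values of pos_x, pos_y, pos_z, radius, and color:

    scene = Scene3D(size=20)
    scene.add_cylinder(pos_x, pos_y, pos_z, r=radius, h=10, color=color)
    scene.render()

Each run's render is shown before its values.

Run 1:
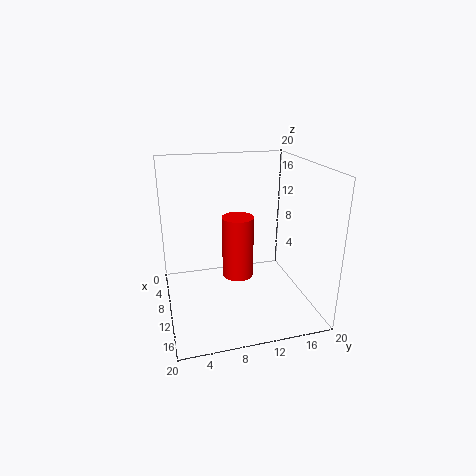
pos_x = 4.5
pos_y = 11.5
pos_z = 1
radius = 2.5
color = 'red'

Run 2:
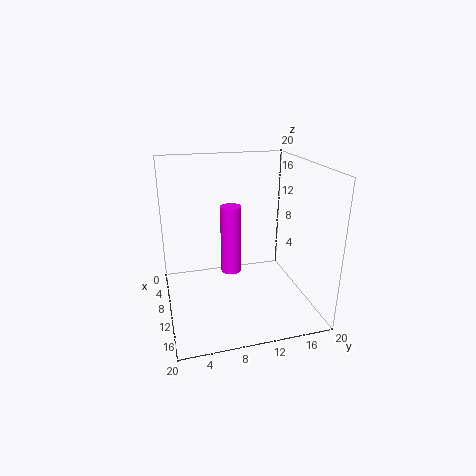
pos_x = 8
pos_y = 9.5
pos_z = 4
radius = 1.5
color = 'magenta'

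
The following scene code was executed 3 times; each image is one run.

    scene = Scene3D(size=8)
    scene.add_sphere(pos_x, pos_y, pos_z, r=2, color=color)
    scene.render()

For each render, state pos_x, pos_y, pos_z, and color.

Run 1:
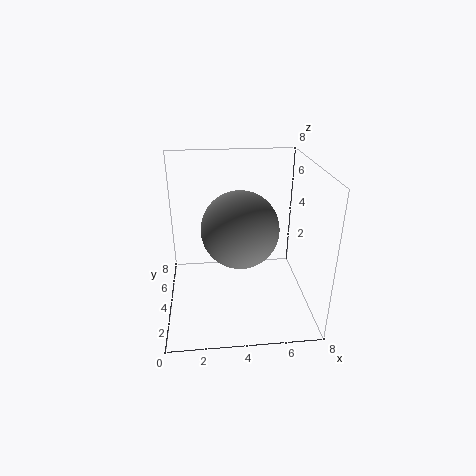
pos_x = 4; pos_y = 3; pos_z = 5; color = 'gray'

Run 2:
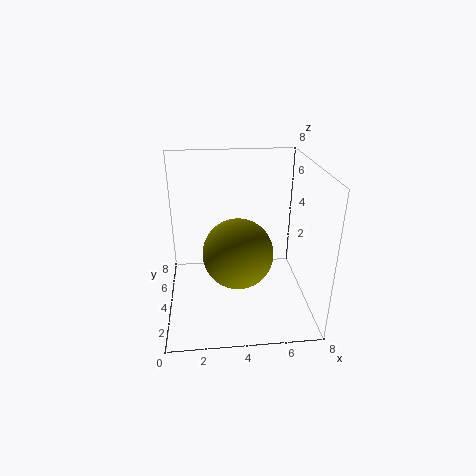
pos_x = 4; pos_y = 4; pos_z = 3; color = 'olive'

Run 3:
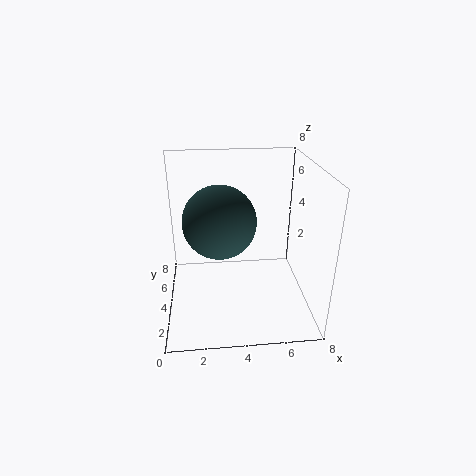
pos_x = 3; pos_y = 4; pos_z = 5; color = 'darkslategray'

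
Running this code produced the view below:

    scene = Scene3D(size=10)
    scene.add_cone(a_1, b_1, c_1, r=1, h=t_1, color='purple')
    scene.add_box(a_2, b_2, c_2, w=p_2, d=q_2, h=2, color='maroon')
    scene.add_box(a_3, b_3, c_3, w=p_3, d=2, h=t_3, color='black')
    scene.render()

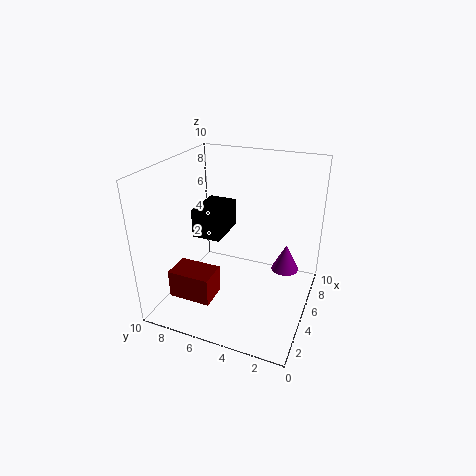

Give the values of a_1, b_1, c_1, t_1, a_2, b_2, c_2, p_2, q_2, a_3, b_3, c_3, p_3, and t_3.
a_1 = 7; b_1 = 2; c_1 = 2; t_1 = 2; a_2 = 2; b_2 = 6; c_2 = 1; p_2 = 2; q_2 = 3; a_3 = 4; b_3 = 6; c_3 = 5; p_3 = 3; t_3 = 2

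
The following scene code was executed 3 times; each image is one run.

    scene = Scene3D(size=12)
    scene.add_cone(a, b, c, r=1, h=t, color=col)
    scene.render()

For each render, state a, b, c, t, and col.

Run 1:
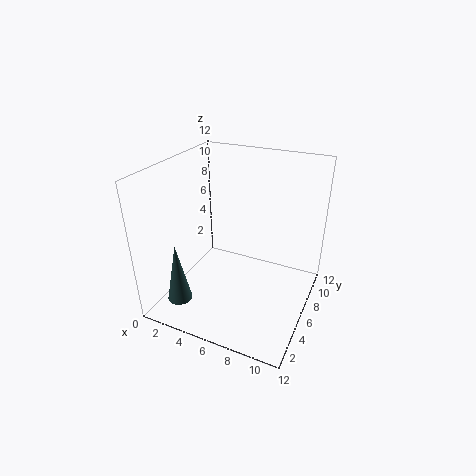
a = 2.5, b = 2, c = 1.5, t = 5, col = 'darkslategray'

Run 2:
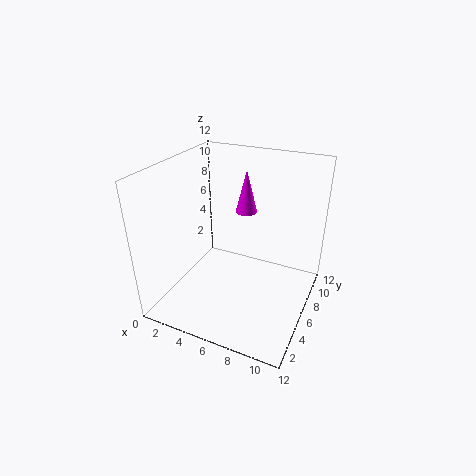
a = 5, b = 10, c = 6.5, t = 4, col = 'magenta'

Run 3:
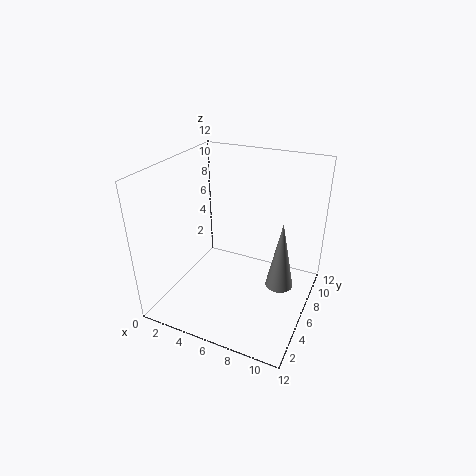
a = 10.5, b = 3.5, c = 4.5, t = 5, col = 'gray'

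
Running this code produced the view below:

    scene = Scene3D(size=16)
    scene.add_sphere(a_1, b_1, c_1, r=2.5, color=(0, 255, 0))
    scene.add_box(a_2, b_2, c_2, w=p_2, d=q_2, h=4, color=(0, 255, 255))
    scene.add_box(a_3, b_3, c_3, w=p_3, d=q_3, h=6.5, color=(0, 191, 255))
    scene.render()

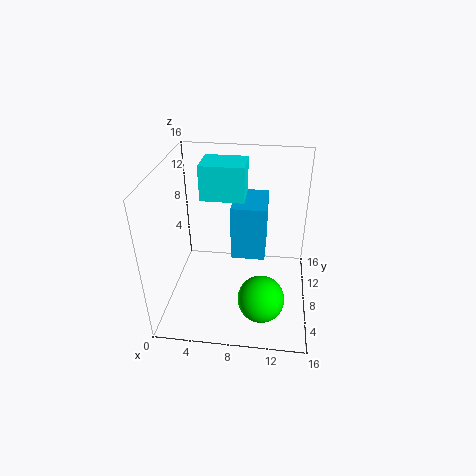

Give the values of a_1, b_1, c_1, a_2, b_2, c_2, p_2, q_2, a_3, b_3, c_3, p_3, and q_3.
a_1 = 11, b_1 = 4, c_1 = 3, a_2 = 3.5, b_2 = 9.5, c_2 = 11.5, p_2 = 5, q_2 = 4, a_3 = 7, b_3 = 9, c_3 = 4.5, p_3 = 4, q_3 = 5.5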